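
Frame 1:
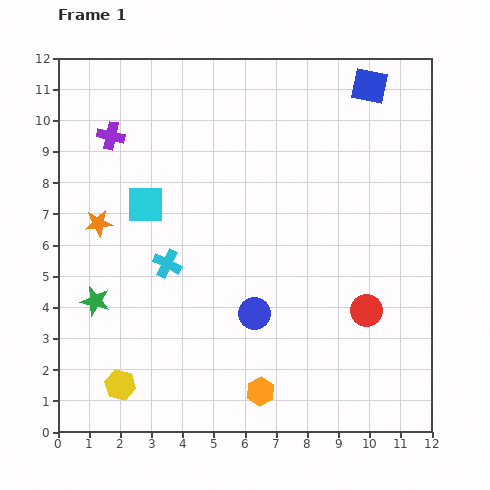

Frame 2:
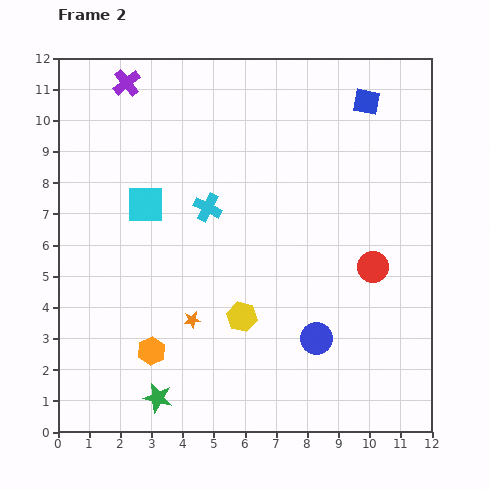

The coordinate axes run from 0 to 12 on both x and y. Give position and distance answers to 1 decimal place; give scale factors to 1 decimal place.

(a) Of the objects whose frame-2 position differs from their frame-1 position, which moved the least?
the blue square

(moved 0.5)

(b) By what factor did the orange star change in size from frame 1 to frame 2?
0.6×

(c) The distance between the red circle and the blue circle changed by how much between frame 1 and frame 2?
-0.7

Distance in frame 1: 3.6. Distance in frame 2: 2.9.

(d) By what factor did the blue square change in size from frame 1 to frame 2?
0.7×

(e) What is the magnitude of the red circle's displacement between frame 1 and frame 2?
1.4

The red circle moved from (9.9, 3.9) to (10.1, 5.3), a distance of √(0.2² + 1.4²) ≈ 1.4.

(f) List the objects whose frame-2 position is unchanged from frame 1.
the cyan square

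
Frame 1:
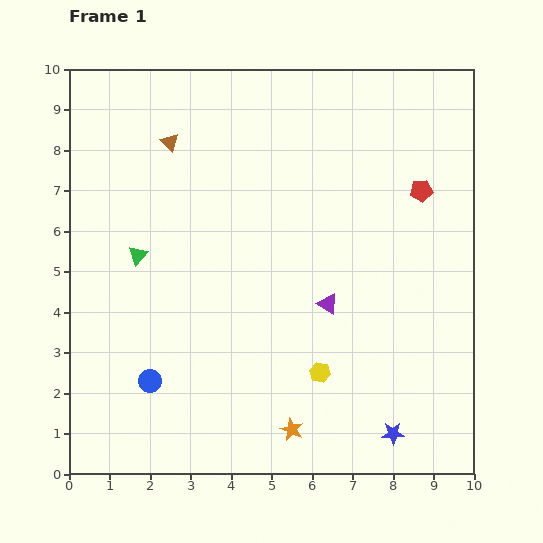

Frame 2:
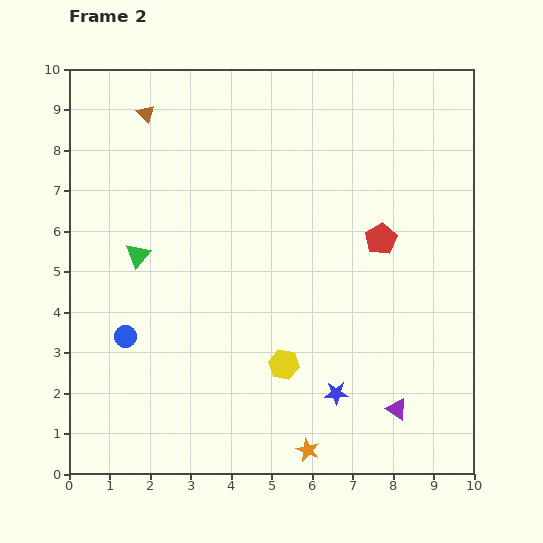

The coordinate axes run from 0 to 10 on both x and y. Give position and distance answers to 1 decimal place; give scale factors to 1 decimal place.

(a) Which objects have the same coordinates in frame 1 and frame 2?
the green triangle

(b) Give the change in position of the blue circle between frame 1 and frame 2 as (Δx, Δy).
(-0.6, 1.1)

The blue circle was at (2.0, 2.3) in frame 1 and (1.4, 3.4) in frame 2.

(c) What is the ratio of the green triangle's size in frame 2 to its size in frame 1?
1.3×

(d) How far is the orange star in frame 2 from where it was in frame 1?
0.6

The orange star moved from (5.5, 1.1) to (5.9, 0.6), a distance of √(0.4² + 0.5²) ≈ 0.6.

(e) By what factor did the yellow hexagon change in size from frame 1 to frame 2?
1.5×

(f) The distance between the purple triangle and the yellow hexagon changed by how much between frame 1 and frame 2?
+1.3

Distance in frame 1: 1.7. Distance in frame 2: 3.0.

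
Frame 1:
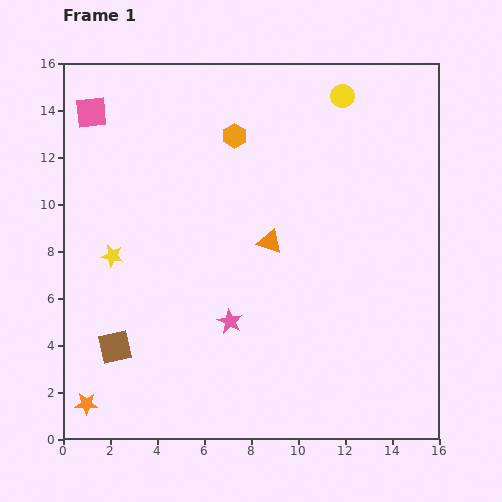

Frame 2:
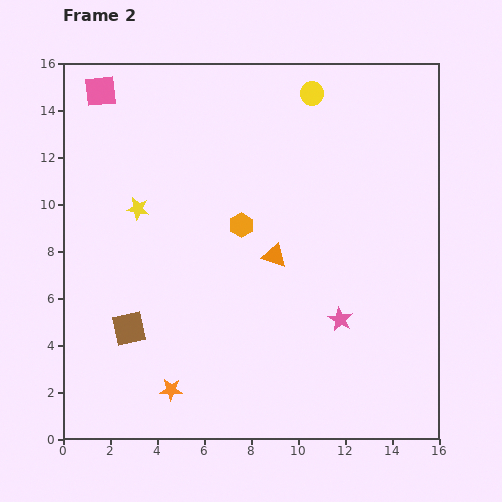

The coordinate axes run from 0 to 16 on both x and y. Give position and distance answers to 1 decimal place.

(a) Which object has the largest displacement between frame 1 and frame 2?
the pink star

(moved 4.7; next 3.8)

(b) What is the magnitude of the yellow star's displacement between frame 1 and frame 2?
2.3

The yellow star moved from (2.1, 7.8) to (3.2, 9.8), a distance of √(1.1² + 2.0²) ≈ 2.3.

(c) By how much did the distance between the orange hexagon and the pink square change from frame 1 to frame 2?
+2.1

Distance in frame 1: 6.2. Distance in frame 2: 8.3.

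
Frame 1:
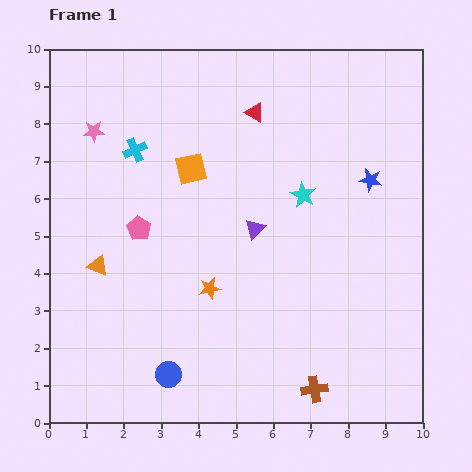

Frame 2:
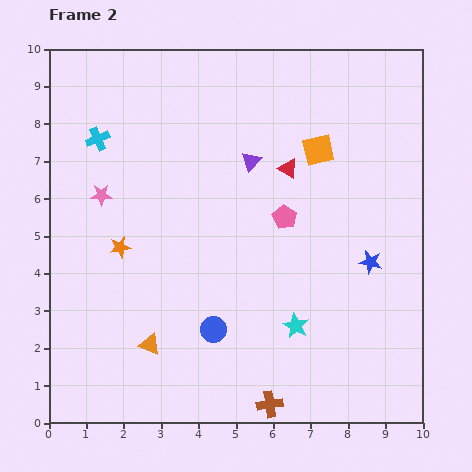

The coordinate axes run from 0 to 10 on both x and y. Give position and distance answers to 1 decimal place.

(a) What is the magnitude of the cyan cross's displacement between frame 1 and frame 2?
1.0

The cyan cross moved from (2.3, 7.3) to (1.3, 7.6), a distance of √(1.0² + 0.3²) ≈ 1.0.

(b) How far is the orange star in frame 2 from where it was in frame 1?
2.6

The orange star moved from (4.3, 3.6) to (1.9, 4.7), a distance of √(2.4² + 1.1²) ≈ 2.6.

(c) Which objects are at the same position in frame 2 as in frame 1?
none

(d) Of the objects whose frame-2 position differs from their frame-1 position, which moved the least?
the cyan cross

(moved 1.0)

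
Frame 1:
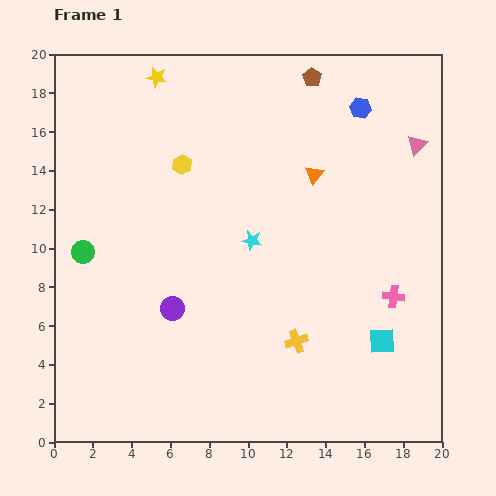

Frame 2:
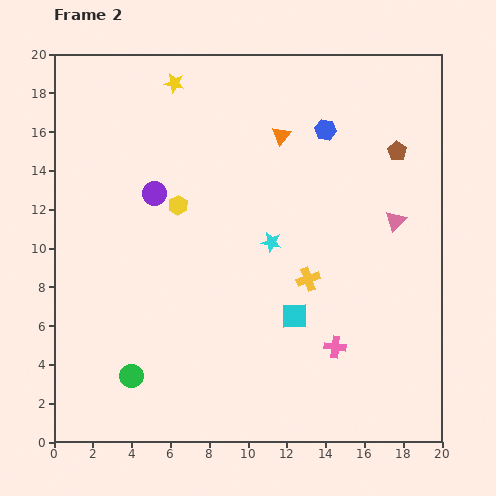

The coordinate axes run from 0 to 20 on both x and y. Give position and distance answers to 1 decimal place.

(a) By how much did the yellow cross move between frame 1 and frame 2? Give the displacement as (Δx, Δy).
(0.6, 3.2)

The yellow cross was at (12.5, 5.2) in frame 1 and (13.1, 8.4) in frame 2.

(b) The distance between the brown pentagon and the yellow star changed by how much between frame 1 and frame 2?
+4.0

Distance in frame 1: 8.0. Distance in frame 2: 12.0.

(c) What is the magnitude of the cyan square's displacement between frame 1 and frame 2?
4.7

The cyan square moved from (16.9, 5.2) to (12.4, 6.5), a distance of √(4.5² + 1.3²) ≈ 4.7.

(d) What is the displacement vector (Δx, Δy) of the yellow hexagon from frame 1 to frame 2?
(-0.2, -2.1)

The yellow hexagon was at (6.6, 14.3) in frame 1 and (6.4, 12.2) in frame 2.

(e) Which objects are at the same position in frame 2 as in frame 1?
none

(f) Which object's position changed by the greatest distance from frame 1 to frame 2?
the green circle

(moved 6.9; next 6.0)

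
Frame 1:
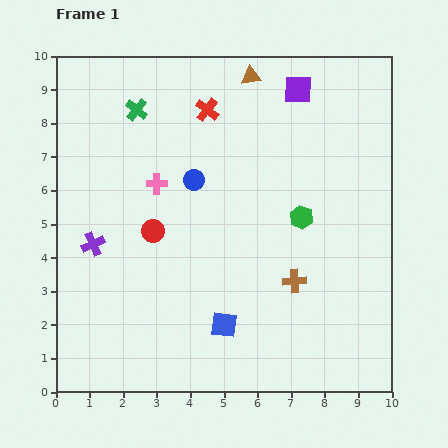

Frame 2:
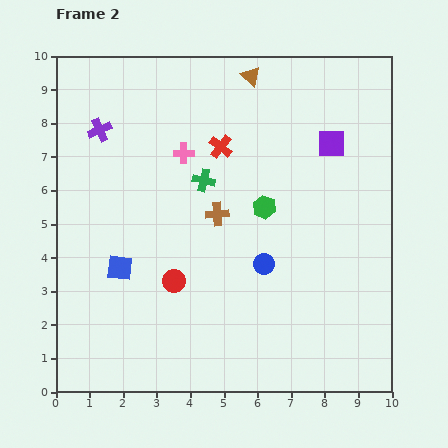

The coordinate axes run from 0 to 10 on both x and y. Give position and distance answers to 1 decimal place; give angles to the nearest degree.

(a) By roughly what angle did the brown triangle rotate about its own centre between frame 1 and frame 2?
51° clockwise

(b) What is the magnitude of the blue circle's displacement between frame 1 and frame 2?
3.3

The blue circle moved from (4.1, 6.3) to (6.2, 3.8), a distance of √(2.1² + 2.5²) ≈ 3.3.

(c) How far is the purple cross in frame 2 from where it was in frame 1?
3.4

The purple cross moved from (1.1, 4.4) to (1.3, 7.8), a distance of √(0.2² + 3.4²) ≈ 3.4.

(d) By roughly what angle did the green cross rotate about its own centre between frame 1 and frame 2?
26° counter-clockwise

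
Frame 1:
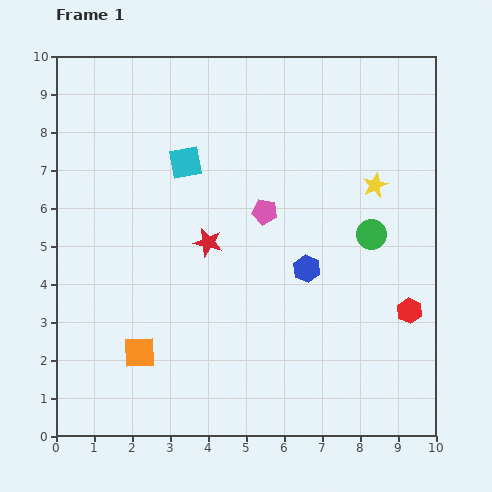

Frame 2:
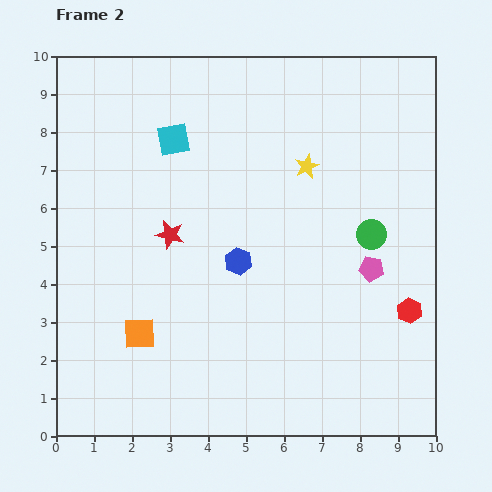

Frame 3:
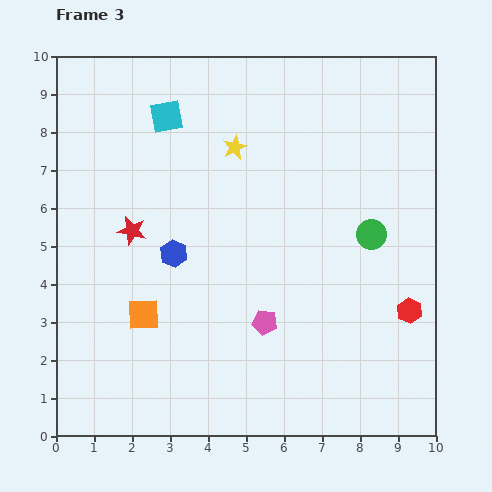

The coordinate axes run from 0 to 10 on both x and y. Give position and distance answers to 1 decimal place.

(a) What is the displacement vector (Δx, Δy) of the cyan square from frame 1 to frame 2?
(-0.3, 0.6)

The cyan square was at (3.4, 7.2) in frame 1 and (3.1, 7.8) in frame 2.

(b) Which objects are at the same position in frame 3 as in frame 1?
the red hexagon, the green circle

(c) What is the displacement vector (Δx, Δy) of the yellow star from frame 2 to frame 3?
(-1.9, 0.5)

The yellow star was at (6.6, 7.1) in frame 2 and (4.7, 7.6) in frame 3.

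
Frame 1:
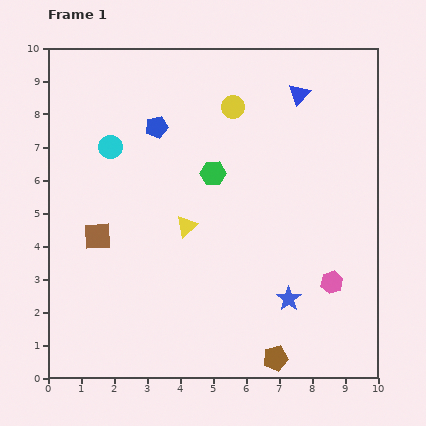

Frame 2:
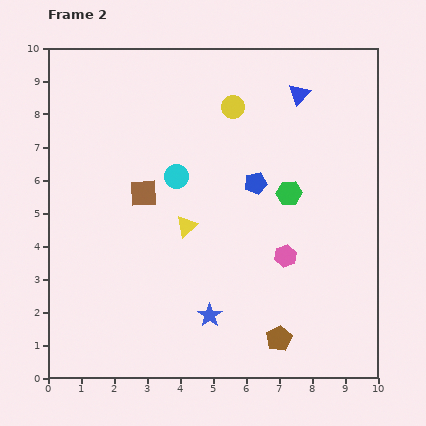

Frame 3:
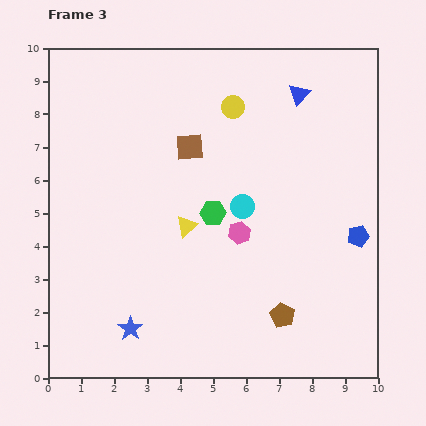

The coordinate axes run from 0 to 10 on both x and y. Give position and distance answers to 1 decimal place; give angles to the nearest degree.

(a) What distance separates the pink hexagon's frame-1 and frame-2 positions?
1.6

The pink hexagon moved from (8.6, 2.9) to (7.2, 3.7), a distance of √(1.4² + 0.8²) ≈ 1.6.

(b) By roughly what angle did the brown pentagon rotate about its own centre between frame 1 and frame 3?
31° counter-clockwise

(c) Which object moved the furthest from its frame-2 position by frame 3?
the blue pentagon

(moved 3.5; next 2.4)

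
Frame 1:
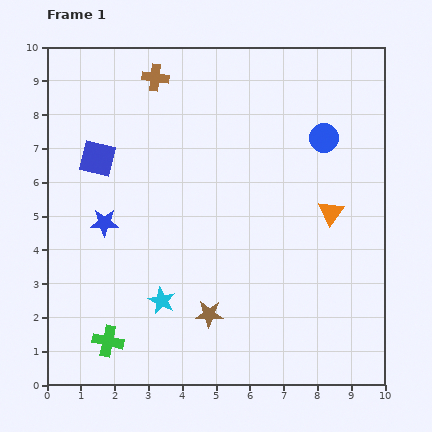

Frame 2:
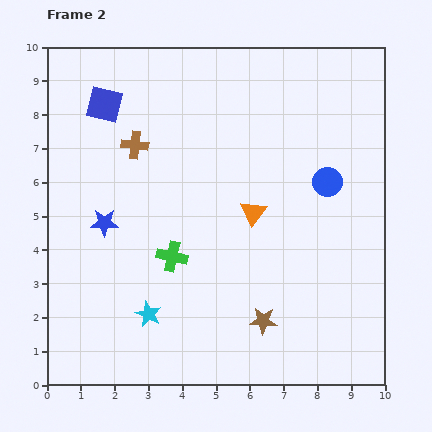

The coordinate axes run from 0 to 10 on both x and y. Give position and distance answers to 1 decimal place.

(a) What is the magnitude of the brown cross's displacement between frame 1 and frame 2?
2.1

The brown cross moved from (3.2, 9.1) to (2.6, 7.1), a distance of √(0.6² + 2.0²) ≈ 2.1.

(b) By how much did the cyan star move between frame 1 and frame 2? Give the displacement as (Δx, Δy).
(-0.4, -0.4)

The cyan star was at (3.4, 2.5) in frame 1 and (3.0, 2.1) in frame 2.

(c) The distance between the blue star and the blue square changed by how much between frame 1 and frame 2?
+1.6

Distance in frame 1: 1.9. Distance in frame 2: 3.5.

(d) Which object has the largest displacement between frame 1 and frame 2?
the green cross

(moved 3.1; next 2.3)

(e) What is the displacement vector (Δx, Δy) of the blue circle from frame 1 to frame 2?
(0.1, -1.3)

The blue circle was at (8.2, 7.3) in frame 1 and (8.3, 6.0) in frame 2.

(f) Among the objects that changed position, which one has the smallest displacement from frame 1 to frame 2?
the cyan star

(moved 0.6)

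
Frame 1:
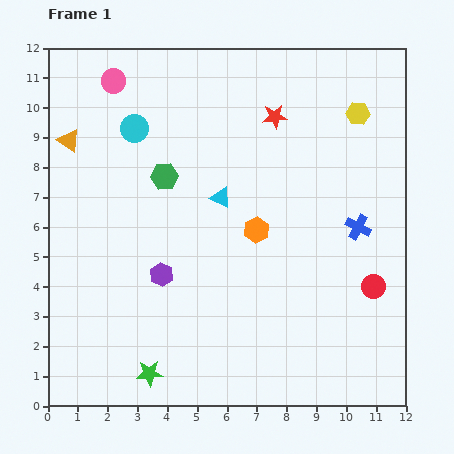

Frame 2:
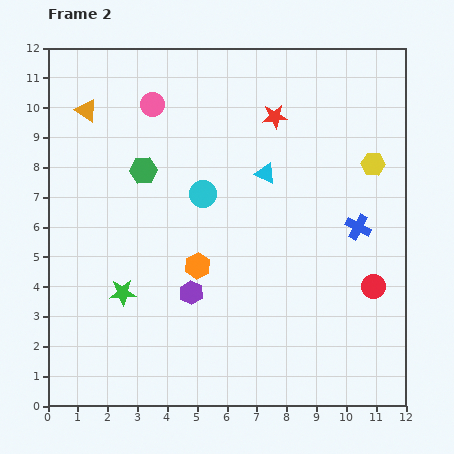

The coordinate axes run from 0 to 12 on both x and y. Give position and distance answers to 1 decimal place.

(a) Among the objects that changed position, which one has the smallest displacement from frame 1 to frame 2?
the green hexagon

(moved 0.7)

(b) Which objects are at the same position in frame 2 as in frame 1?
the blue cross, the red circle, the red star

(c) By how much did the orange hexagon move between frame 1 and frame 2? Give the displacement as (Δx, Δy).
(-2.0, -1.2)

The orange hexagon was at (7.0, 5.9) in frame 1 and (5.0, 4.7) in frame 2.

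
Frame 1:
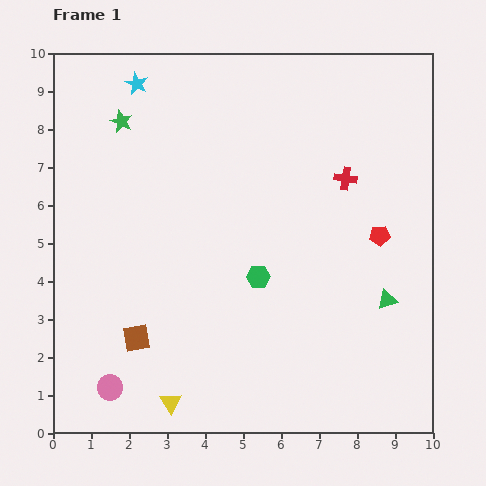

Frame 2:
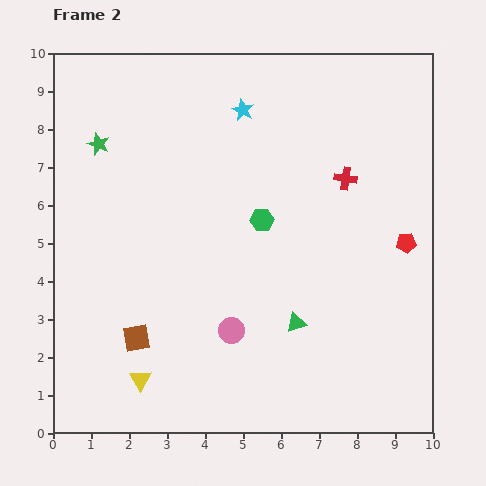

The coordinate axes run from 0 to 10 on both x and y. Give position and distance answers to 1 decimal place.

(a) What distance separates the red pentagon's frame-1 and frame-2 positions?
0.7

The red pentagon moved from (8.6, 5.2) to (9.3, 5.0), a distance of √(0.7² + 0.2²) ≈ 0.7.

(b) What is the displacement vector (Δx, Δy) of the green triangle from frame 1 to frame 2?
(-2.4, -0.6)

The green triangle was at (8.8, 3.5) in frame 1 and (6.4, 2.9) in frame 2.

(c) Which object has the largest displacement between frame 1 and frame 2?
the pink circle

(moved 3.5; next 2.9)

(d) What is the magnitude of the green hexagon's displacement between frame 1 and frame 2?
1.5

The green hexagon moved from (5.4, 4.1) to (5.5, 5.6), a distance of √(0.1² + 1.5²) ≈ 1.5.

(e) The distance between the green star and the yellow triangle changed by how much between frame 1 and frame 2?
-1.2

Distance in frame 1: 7.5. Distance in frame 2: 6.3.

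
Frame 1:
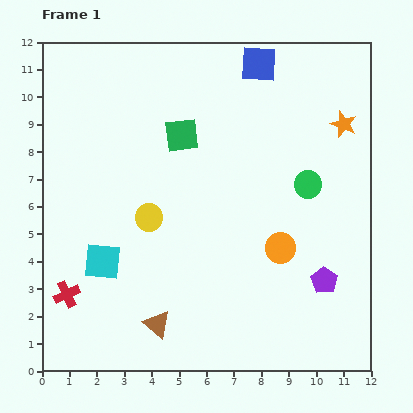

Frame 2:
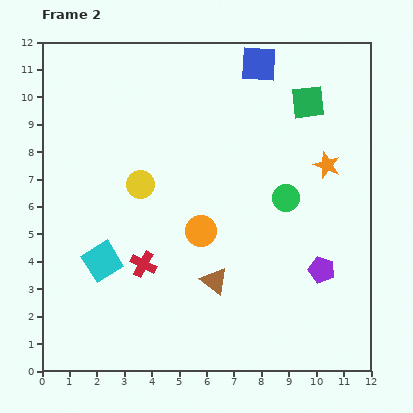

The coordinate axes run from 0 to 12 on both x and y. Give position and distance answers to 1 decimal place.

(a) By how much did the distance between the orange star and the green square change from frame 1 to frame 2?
-3.5

Distance in frame 1: 5.9. Distance in frame 2: 2.4.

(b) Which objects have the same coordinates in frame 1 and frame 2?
the blue square, the cyan square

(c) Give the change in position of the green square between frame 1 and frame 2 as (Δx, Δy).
(4.6, 1.2)

The green square was at (5.1, 8.6) in frame 1 and (9.7, 9.8) in frame 2.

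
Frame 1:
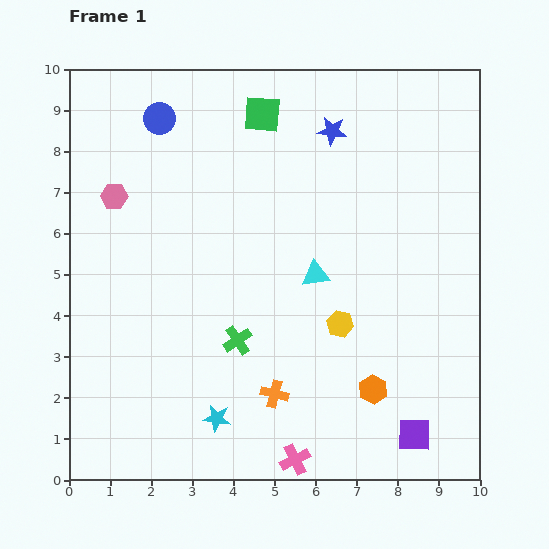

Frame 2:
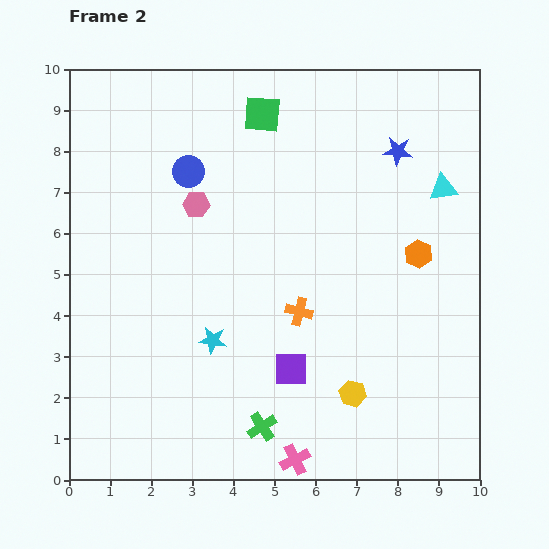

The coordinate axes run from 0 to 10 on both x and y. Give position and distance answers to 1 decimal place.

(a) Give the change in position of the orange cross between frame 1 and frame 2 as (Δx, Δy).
(0.6, 2.0)

The orange cross was at (5.0, 2.1) in frame 1 and (5.6, 4.1) in frame 2.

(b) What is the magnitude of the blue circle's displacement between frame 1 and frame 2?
1.5

The blue circle moved from (2.2, 8.8) to (2.9, 7.5), a distance of √(0.7² + 1.3²) ≈ 1.5.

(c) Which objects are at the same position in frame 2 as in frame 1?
the green square, the pink cross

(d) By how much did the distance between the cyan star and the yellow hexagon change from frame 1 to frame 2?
-0.2

Distance in frame 1: 3.8. Distance in frame 2: 3.6.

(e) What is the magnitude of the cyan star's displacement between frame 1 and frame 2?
1.9

The cyan star moved from (3.6, 1.5) to (3.5, 3.4), a distance of √(0.1² + 1.9²) ≈ 1.9.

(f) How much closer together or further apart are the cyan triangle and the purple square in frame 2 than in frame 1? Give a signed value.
+1.1

Distance in frame 1: 4.6. Distance in frame 2: 5.7.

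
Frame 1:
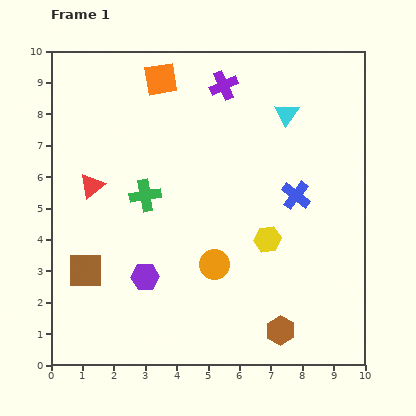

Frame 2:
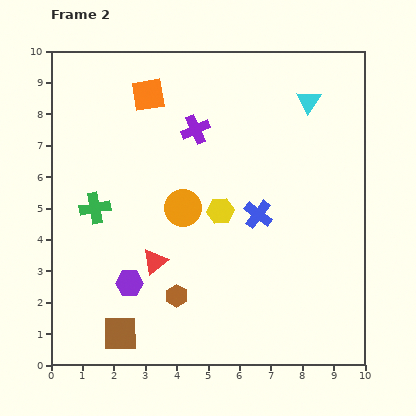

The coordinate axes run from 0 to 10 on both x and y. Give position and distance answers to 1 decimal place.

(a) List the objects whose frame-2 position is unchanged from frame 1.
none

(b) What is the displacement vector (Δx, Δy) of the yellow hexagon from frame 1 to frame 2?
(-1.5, 0.9)

The yellow hexagon was at (6.9, 4.0) in frame 1 and (5.4, 4.9) in frame 2.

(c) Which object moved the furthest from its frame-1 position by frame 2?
the brown hexagon

(moved 3.5; next 3.1)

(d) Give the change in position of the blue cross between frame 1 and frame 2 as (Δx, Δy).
(-1.2, -0.6)

The blue cross was at (7.8, 5.4) in frame 1 and (6.6, 4.8) in frame 2.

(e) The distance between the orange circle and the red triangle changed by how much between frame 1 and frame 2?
-2.7

Distance in frame 1: 4.6. Distance in frame 2: 1.9.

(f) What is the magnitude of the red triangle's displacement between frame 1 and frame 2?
3.1

The red triangle moved from (1.3, 5.7) to (3.3, 3.3), a distance of √(2.0² + 2.4²) ≈ 3.1.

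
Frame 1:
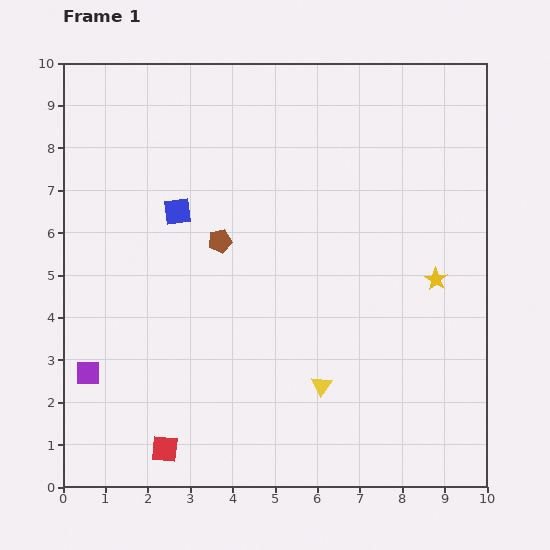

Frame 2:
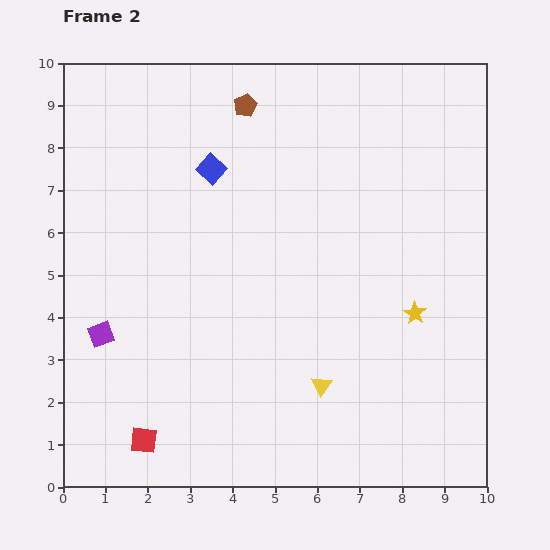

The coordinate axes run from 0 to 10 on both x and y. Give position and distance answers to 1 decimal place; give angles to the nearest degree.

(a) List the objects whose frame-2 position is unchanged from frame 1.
the yellow triangle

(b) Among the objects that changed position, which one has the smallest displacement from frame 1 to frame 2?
the red square

(moved 0.5)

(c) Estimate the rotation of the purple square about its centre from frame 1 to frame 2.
20° counter-clockwise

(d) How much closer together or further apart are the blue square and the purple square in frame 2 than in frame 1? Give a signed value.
+0.4

Distance in frame 1: 4.3. Distance in frame 2: 4.7.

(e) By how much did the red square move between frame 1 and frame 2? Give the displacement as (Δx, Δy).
(-0.5, 0.2)

The red square was at (2.4, 0.9) in frame 1 and (1.9, 1.1) in frame 2.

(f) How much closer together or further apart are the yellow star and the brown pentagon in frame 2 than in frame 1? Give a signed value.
+1.1

Distance in frame 1: 5.2. Distance in frame 2: 6.3.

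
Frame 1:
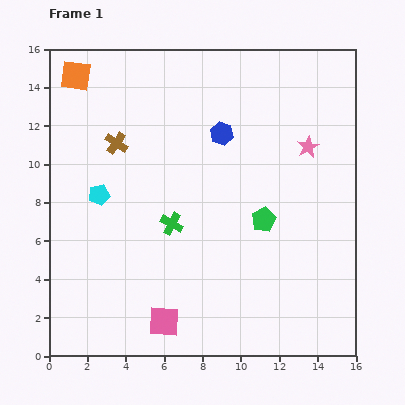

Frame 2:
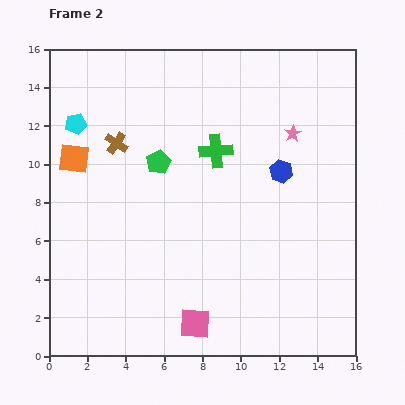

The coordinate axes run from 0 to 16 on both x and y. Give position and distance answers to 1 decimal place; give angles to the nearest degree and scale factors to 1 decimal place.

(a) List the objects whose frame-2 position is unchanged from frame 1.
the brown cross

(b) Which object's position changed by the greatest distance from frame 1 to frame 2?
the green pentagon

(moved 6.3; next 4.4)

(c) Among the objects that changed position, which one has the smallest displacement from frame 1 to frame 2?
the pink star

(moved 1.1)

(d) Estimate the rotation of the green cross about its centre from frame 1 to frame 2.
33° counter-clockwise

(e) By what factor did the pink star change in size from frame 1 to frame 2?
0.8×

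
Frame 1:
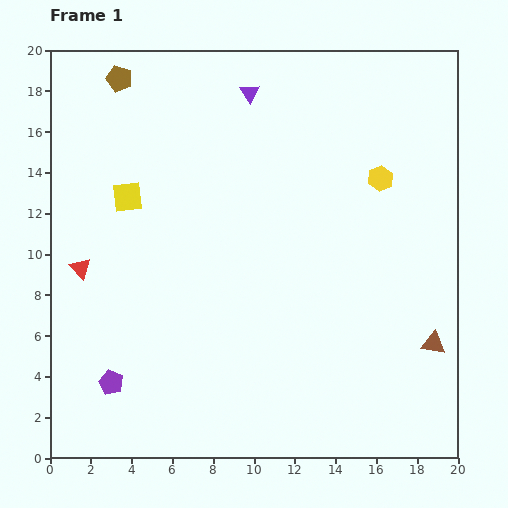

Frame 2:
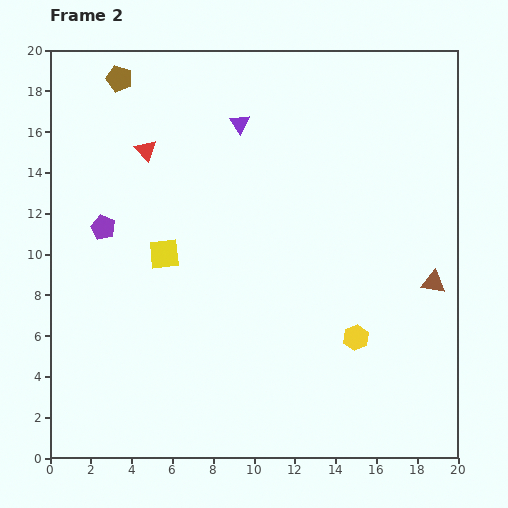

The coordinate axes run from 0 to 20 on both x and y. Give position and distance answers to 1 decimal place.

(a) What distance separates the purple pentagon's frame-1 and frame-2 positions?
7.6

The purple pentagon moved from (3.0, 3.7) to (2.6, 11.3), a distance of √(0.4² + 7.6²) ≈ 7.6.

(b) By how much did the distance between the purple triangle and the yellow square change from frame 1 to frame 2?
-0.5

Distance in frame 1: 7.9. Distance in frame 2: 7.4.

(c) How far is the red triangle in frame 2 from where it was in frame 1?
6.6

The red triangle moved from (1.5, 9.3) to (4.7, 15.1), a distance of √(3.2² + 5.8²) ≈ 6.6.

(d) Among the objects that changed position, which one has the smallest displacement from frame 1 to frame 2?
the purple triangle

(moved 1.6)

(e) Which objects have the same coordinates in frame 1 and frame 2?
the brown pentagon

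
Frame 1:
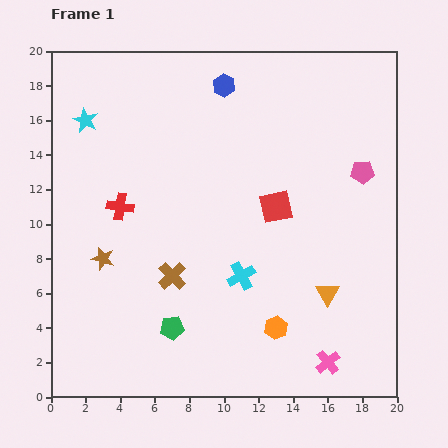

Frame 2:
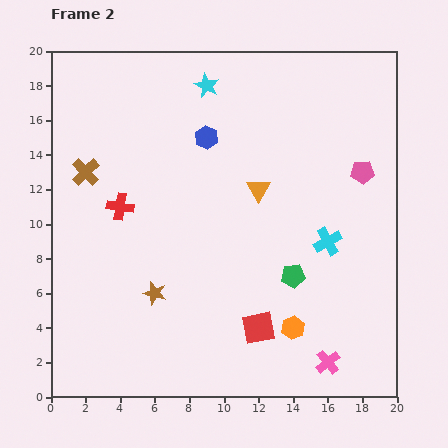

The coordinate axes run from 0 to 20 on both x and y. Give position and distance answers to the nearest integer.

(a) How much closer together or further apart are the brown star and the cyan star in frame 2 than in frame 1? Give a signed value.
+4

Distance in frame 1: 8. Distance in frame 2: 12.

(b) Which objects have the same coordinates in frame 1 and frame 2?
the pink cross, the pink pentagon, the red cross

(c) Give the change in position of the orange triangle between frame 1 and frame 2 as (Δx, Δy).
(-4, 6)

The orange triangle was at (16, 6) in frame 1 and (12, 12) in frame 2.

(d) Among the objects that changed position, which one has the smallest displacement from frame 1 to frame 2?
the orange hexagon

(moved 1)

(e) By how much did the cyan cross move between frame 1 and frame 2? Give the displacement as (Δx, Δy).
(5, 2)

The cyan cross was at (11, 7) in frame 1 and (16, 9) in frame 2.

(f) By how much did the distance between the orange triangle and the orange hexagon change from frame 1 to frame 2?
+4

Distance in frame 1: 4. Distance in frame 2: 8.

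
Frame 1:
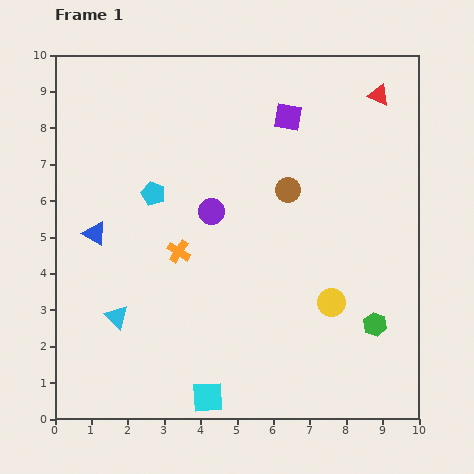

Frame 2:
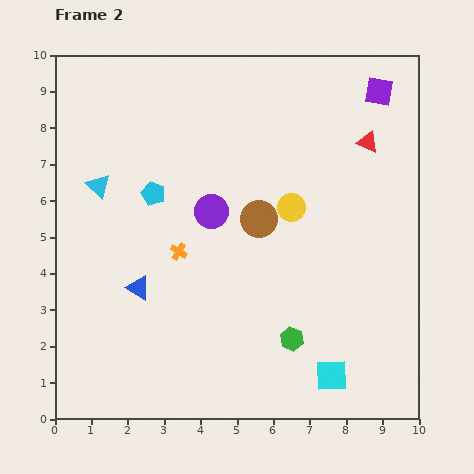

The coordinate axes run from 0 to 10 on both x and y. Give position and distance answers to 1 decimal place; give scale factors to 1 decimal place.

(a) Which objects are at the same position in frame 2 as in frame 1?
the orange cross, the cyan pentagon, the purple circle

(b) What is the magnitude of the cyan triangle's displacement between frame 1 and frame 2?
3.6

The cyan triangle moved from (1.7, 2.8) to (1.2, 6.4), a distance of √(0.5² + 3.6²) ≈ 3.6.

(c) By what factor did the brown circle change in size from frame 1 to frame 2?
1.5×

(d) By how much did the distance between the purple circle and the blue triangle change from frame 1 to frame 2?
-0.4

Distance in frame 1: 3.3. Distance in frame 2: 2.9.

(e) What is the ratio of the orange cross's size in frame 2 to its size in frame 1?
0.7×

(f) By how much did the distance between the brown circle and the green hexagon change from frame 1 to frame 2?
-1.0

Distance in frame 1: 4.4. Distance in frame 2: 3.4.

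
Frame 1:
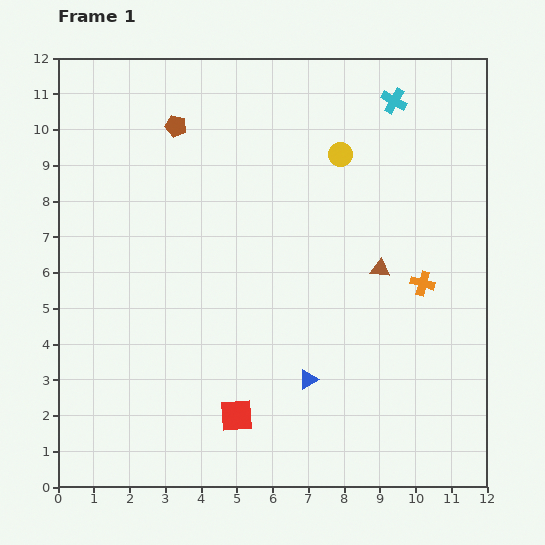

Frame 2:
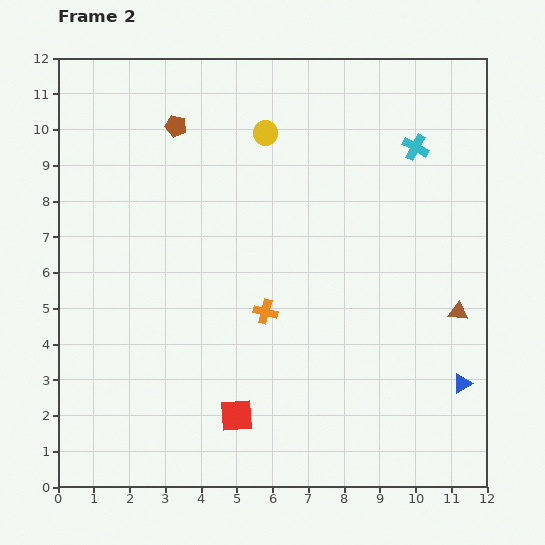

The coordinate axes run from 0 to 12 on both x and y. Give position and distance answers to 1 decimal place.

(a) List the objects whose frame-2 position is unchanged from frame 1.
the brown pentagon, the red square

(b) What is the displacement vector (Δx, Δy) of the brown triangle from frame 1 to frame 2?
(2.2, -1.2)

The brown triangle was at (9.0, 6.1) in frame 1 and (11.2, 4.9) in frame 2.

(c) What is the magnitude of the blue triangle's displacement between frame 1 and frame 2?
4.3

The blue triangle moved from (7.0, 3.0) to (11.3, 2.9), a distance of √(4.3² + 0.1²) ≈ 4.3.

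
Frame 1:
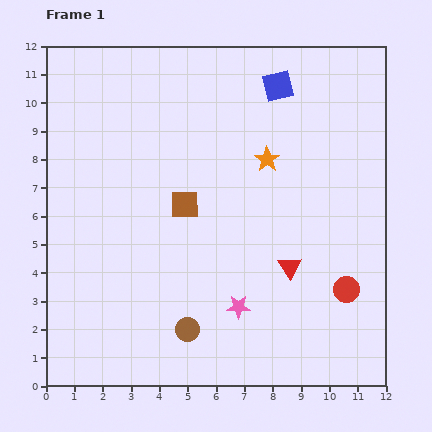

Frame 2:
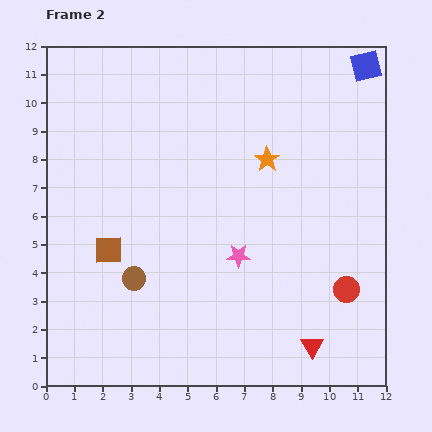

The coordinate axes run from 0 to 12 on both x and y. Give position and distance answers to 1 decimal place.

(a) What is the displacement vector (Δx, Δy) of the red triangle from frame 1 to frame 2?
(0.8, -2.8)

The red triangle was at (8.6, 4.2) in frame 1 and (9.4, 1.4) in frame 2.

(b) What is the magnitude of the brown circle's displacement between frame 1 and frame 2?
2.6

The brown circle moved from (5.0, 2.0) to (3.1, 3.8), a distance of √(1.9² + 1.8²) ≈ 2.6.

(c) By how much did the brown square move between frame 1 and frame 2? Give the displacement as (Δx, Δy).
(-2.7, -1.6)

The brown square was at (4.9, 6.4) in frame 1 and (2.2, 4.8) in frame 2.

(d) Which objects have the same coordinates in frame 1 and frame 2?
the red circle, the orange star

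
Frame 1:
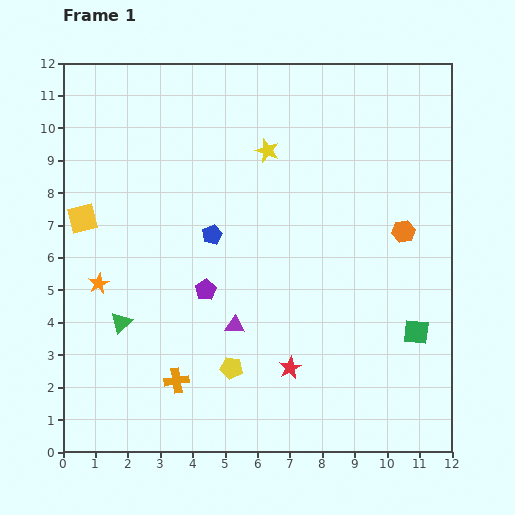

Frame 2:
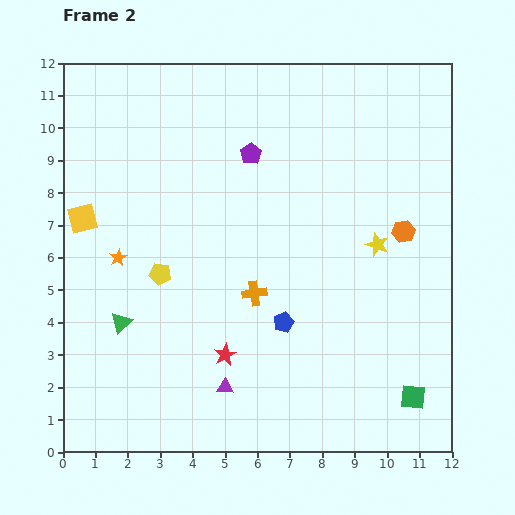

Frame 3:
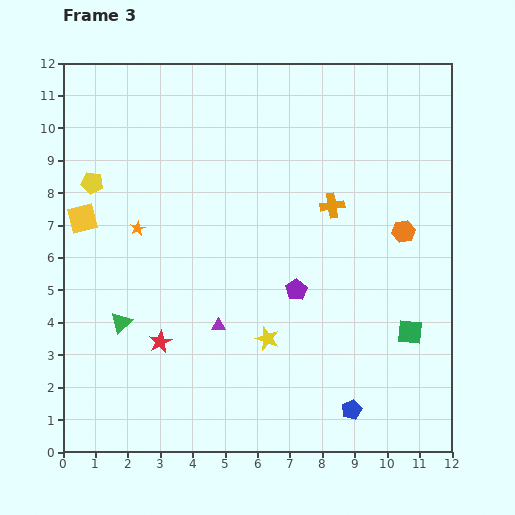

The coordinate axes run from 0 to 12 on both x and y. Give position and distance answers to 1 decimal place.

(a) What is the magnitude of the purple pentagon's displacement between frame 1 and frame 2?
4.4

The purple pentagon moved from (4.4, 5.0) to (5.8, 9.2), a distance of √(1.4² + 4.2²) ≈ 4.4.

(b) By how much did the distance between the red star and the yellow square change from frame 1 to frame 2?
-1.8

Distance in frame 1: 7.9. Distance in frame 2: 6.1.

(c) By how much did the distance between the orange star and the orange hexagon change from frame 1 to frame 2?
-0.7

Distance in frame 1: 9.5. Distance in frame 2: 8.8.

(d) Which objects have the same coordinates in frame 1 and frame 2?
the orange hexagon, the green triangle, the yellow square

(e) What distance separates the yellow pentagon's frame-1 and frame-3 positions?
7.1

The yellow pentagon moved from (5.2, 2.6) to (0.9, 8.3), a distance of √(4.3² + 5.7²) ≈ 7.1.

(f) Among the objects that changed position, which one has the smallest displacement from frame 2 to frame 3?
the orange star

(moved 1.1)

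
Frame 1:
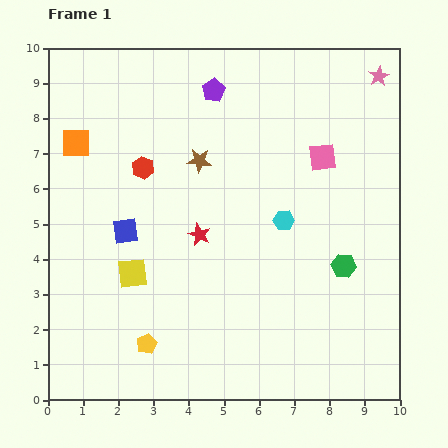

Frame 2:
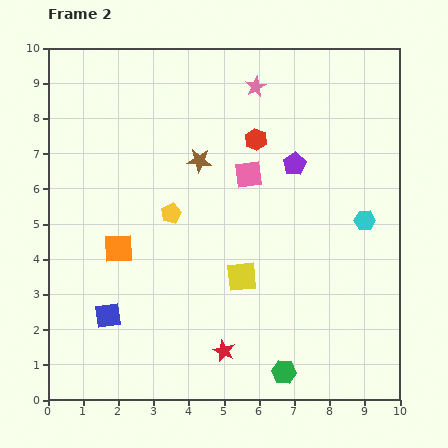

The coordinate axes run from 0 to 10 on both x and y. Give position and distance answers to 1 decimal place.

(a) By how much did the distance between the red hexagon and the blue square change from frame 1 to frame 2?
+4.6

Distance in frame 1: 1.9. Distance in frame 2: 6.5.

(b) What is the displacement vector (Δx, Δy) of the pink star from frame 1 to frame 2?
(-3.5, -0.3)

The pink star was at (9.4, 9.2) in frame 1 and (5.9, 8.9) in frame 2.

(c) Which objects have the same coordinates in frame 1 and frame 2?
the brown star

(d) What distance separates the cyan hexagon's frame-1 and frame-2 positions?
2.3

The cyan hexagon moved from (6.7, 5.1) to (9.0, 5.1), a distance of √(2.3² + 0.0²) ≈ 2.3.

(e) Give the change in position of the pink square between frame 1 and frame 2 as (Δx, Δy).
(-2.1, -0.5)

The pink square was at (7.8, 6.9) in frame 1 and (5.7, 6.4) in frame 2.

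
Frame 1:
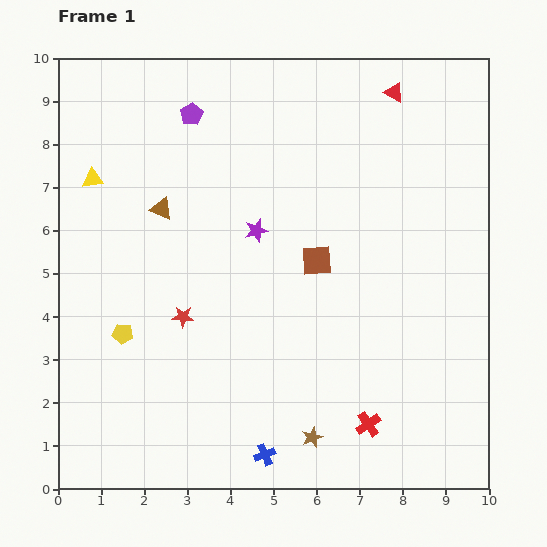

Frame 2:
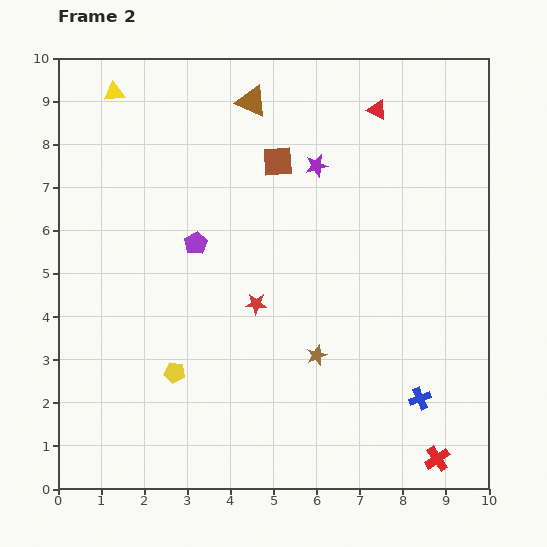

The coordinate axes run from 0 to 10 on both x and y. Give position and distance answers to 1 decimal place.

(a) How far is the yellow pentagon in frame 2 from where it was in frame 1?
1.5

The yellow pentagon moved from (1.5, 3.6) to (2.7, 2.7), a distance of √(1.2² + 0.9²) ≈ 1.5.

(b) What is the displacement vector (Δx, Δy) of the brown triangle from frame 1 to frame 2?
(2.1, 2.5)

The brown triangle was at (2.4, 6.5) in frame 1 and (4.5, 9.0) in frame 2.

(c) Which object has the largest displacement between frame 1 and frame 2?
the blue cross

(moved 3.8; next 3.3)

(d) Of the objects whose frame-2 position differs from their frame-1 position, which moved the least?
the red triangle

(moved 0.6)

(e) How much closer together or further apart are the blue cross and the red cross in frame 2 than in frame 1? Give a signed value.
-1.0

Distance in frame 1: 2.5. Distance in frame 2: 1.5.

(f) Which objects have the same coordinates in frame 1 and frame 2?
none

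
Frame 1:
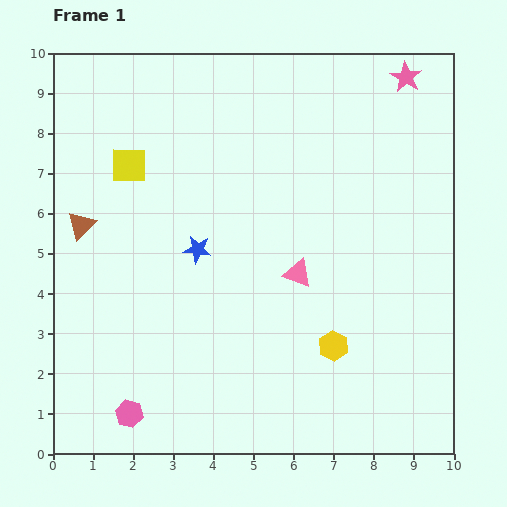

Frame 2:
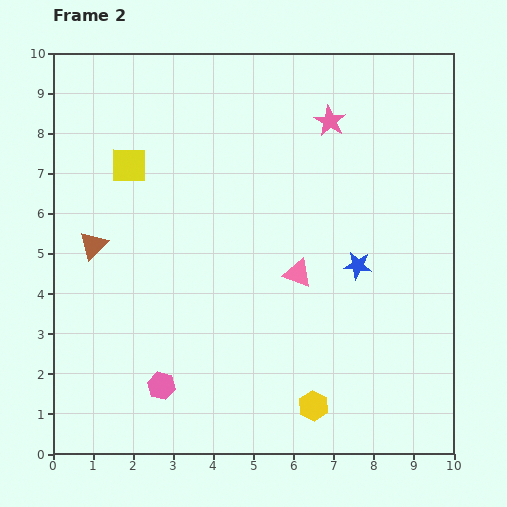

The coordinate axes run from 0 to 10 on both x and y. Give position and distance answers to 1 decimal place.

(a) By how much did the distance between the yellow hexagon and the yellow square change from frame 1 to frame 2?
+0.8

Distance in frame 1: 6.8. Distance in frame 2: 7.6.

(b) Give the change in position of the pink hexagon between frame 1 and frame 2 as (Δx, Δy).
(0.8, 0.7)

The pink hexagon was at (1.9, 1.0) in frame 1 and (2.7, 1.7) in frame 2.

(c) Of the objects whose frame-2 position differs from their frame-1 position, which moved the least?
the brown triangle

(moved 0.6)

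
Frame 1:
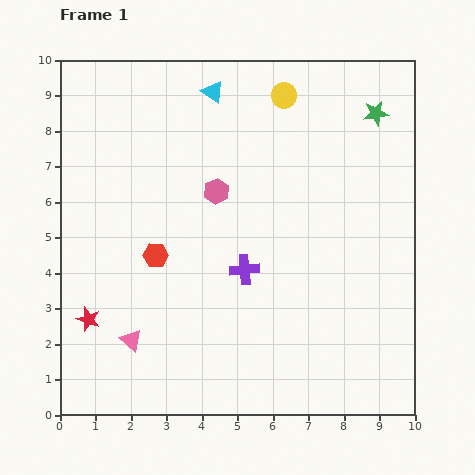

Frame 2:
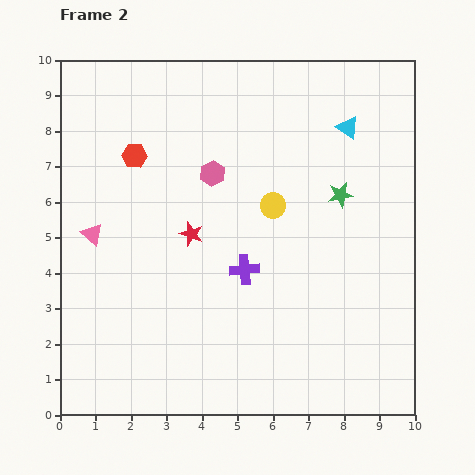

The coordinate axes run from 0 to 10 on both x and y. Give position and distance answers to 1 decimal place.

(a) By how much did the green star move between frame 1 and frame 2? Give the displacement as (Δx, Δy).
(-1.0, -2.3)

The green star was at (8.9, 8.5) in frame 1 and (7.9, 6.2) in frame 2.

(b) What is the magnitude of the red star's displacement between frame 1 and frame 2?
3.8

The red star moved from (0.8, 2.7) to (3.7, 5.1), a distance of √(2.9² + 2.4²) ≈ 3.8.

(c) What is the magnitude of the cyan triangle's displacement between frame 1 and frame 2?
3.9

The cyan triangle moved from (4.3, 9.1) to (8.1, 8.1), a distance of √(3.8² + 1.0²) ≈ 3.9.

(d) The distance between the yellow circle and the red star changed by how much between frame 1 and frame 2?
-6.0

Distance in frame 1: 8.4. Distance in frame 2: 2.4.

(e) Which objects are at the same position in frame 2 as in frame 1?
the purple cross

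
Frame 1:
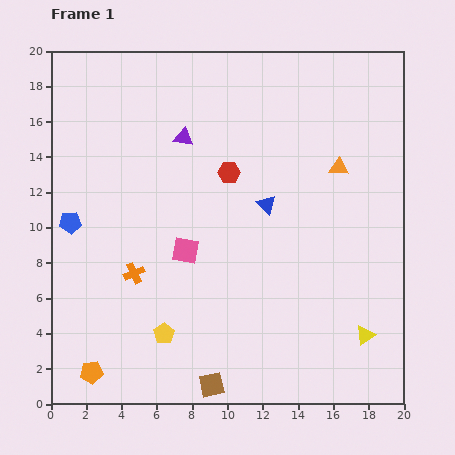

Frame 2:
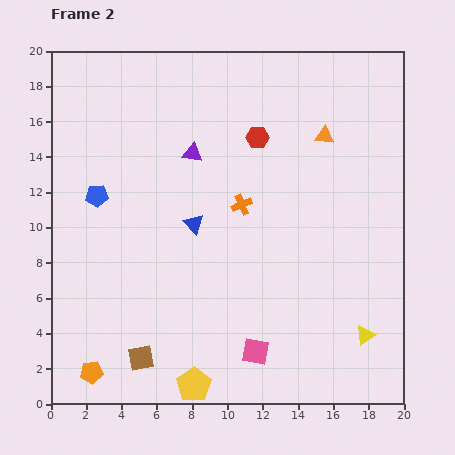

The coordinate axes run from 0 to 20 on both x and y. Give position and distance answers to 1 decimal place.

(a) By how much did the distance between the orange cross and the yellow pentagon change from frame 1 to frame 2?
+6.8

Distance in frame 1: 3.8. Distance in frame 2: 10.6.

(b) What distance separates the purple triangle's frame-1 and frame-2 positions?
1.0

The purple triangle moved from (7.5, 15.1) to (8.0, 14.2), a distance of √(0.5² + 0.9²) ≈ 1.0.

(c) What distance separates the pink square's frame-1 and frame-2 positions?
7.0

The pink square moved from (7.6, 8.7) to (11.6, 3.0), a distance of √(4.0² + 5.7²) ≈ 7.0.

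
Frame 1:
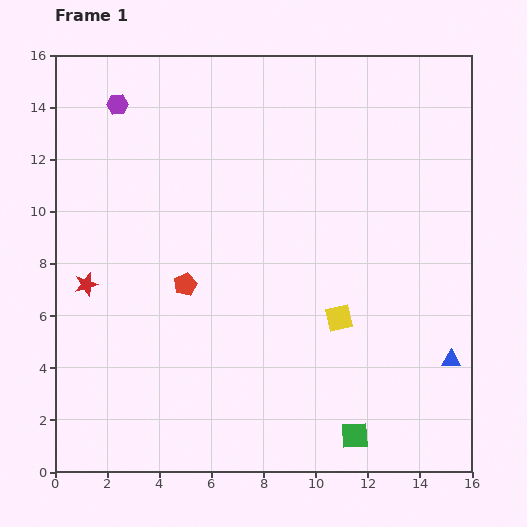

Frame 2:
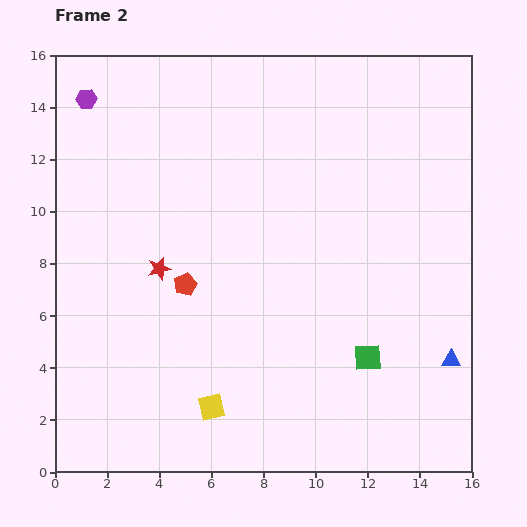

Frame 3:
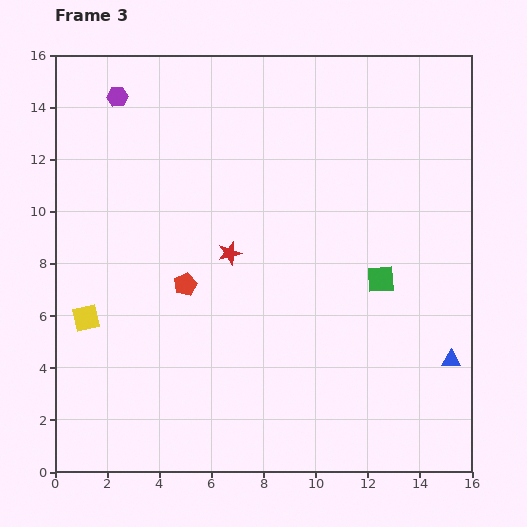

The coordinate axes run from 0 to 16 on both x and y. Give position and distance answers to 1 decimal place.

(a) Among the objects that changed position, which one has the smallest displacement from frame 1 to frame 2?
the purple hexagon

(moved 1.2)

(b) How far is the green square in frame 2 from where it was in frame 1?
3.0

The green square moved from (11.5, 1.4) to (12.0, 4.4), a distance of √(0.5² + 3.0²) ≈ 3.0.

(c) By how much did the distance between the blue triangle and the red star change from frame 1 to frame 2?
-2.6

Distance in frame 1: 14.3. Distance in frame 2: 11.7.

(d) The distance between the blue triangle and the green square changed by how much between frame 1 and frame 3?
-0.6

Distance in frame 1: 4.7. Distance in frame 3: 4.1.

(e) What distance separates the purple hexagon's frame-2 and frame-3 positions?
1.2

The purple hexagon moved from (1.2, 14.3) to (2.4, 14.4), a distance of √(1.2² + 0.1²) ≈ 1.2.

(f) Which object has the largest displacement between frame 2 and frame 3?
the yellow square

(moved 5.9; next 3.0)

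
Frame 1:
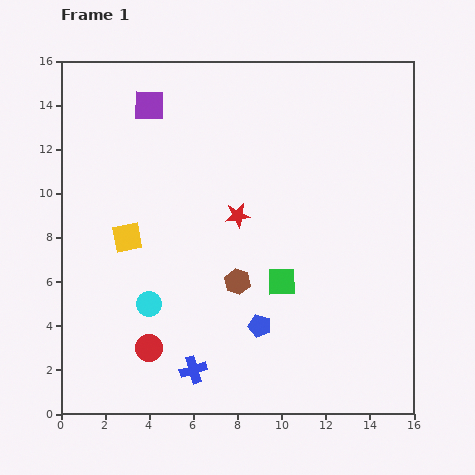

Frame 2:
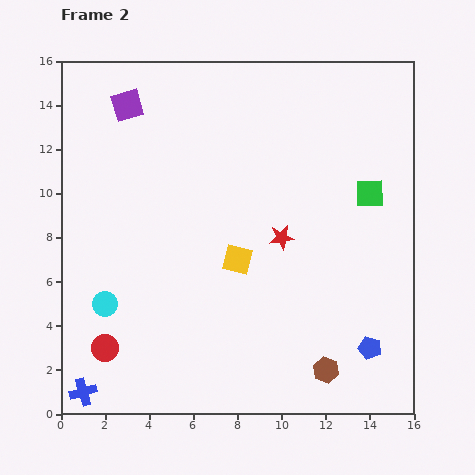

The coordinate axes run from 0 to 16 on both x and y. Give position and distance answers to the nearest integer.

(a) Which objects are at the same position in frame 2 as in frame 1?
none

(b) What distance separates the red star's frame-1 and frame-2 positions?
2

The red star moved from (8, 9) to (10, 8), a distance of √(2² + 1²) ≈ 2.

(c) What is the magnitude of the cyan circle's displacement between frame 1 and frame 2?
2

The cyan circle moved from (4, 5) to (2, 5), a distance of √(2² + 0²) ≈ 2.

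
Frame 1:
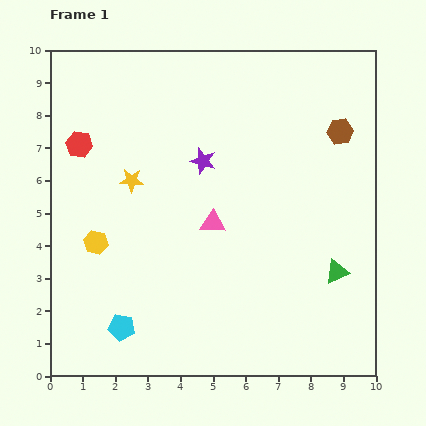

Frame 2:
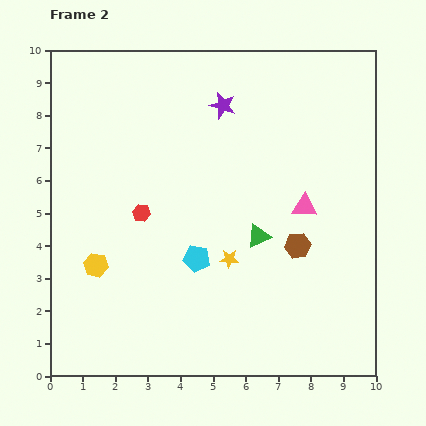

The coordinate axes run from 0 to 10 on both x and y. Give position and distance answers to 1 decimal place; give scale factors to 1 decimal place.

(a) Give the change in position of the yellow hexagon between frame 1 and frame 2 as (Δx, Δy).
(0.0, -0.7)

The yellow hexagon was at (1.4, 4.1) in frame 1 and (1.4, 3.4) in frame 2.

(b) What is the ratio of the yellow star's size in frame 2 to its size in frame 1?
0.8×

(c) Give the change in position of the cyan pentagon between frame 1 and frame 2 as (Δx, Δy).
(2.3, 2.1)

The cyan pentagon was at (2.2, 1.5) in frame 1 and (4.5, 3.6) in frame 2.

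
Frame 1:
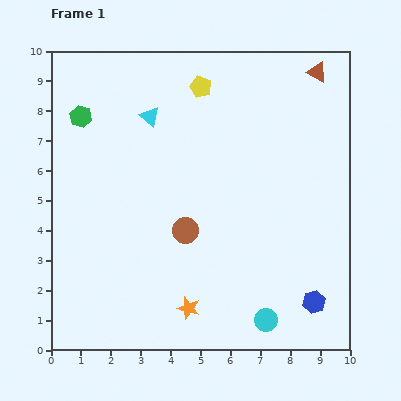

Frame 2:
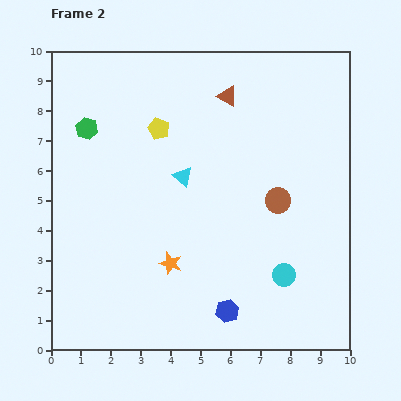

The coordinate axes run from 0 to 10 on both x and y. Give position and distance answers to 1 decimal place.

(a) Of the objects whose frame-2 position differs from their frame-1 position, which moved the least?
the green hexagon

(moved 0.4)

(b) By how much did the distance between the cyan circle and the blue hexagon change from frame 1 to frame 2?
+0.5

Distance in frame 1: 1.7. Distance in frame 2: 2.2.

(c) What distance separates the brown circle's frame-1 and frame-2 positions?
3.3

The brown circle moved from (4.5, 4.0) to (7.6, 5.0), a distance of √(3.1² + 1.0²) ≈ 3.3.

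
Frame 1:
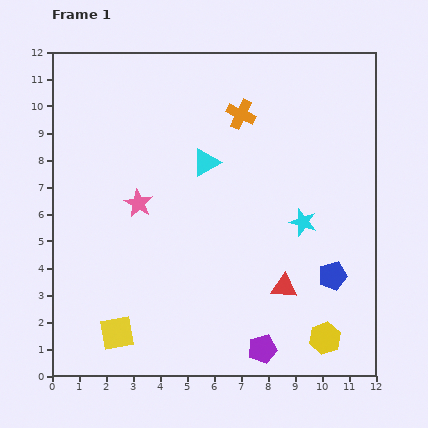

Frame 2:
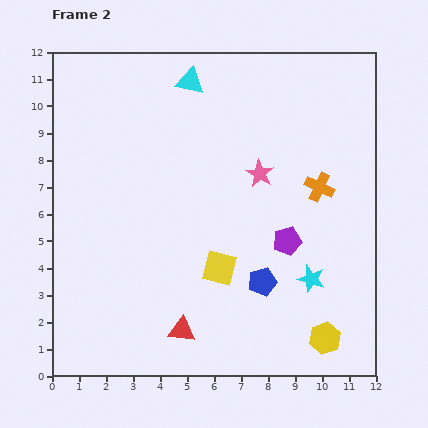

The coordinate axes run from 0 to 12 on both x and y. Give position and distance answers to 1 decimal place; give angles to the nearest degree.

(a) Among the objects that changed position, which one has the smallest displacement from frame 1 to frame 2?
the cyan star

(moved 2.1)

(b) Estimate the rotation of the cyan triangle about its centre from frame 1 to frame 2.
42° clockwise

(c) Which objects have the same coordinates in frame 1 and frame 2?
the yellow hexagon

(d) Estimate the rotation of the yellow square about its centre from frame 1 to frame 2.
24° clockwise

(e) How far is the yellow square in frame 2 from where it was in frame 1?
4.5

The yellow square moved from (2.4, 1.6) to (6.2, 4.0), a distance of √(3.8² + 2.4²) ≈ 4.5.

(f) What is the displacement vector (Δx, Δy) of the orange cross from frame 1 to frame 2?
(2.9, -2.7)

The orange cross was at (7.0, 9.7) in frame 1 and (9.9, 7.0) in frame 2.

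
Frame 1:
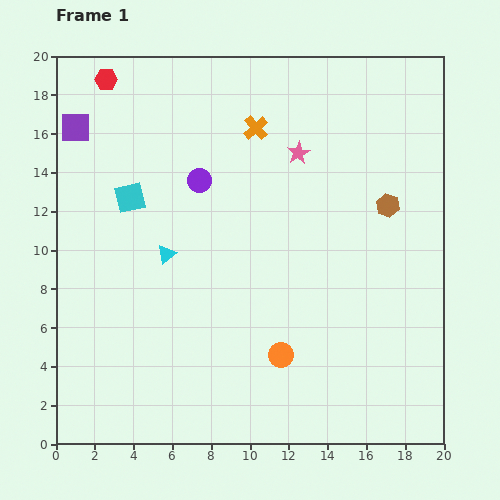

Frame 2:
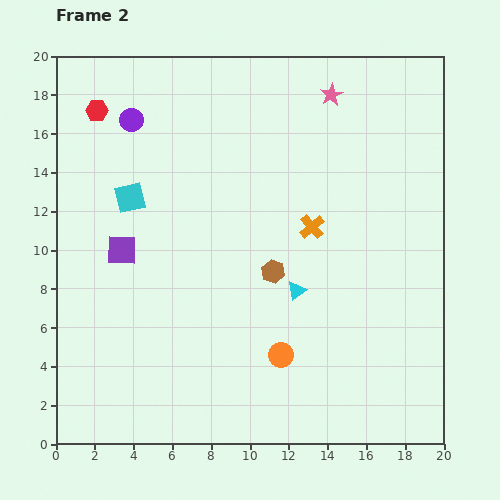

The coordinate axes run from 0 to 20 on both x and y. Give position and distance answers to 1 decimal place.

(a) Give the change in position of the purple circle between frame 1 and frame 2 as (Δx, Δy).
(-3.5, 3.1)

The purple circle was at (7.4, 13.6) in frame 1 and (3.9, 16.7) in frame 2.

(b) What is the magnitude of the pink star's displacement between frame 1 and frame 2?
3.4

The pink star moved from (12.5, 15.0) to (14.2, 18.0), a distance of √(1.7² + 3.0²) ≈ 3.4.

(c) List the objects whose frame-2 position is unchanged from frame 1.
the orange circle, the cyan square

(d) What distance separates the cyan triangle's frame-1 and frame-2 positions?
7.0

The cyan triangle moved from (5.7, 9.8) to (12.4, 7.9), a distance of √(6.7² + 1.9²) ≈ 7.0.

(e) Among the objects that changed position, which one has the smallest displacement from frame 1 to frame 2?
the red hexagon

(moved 1.7)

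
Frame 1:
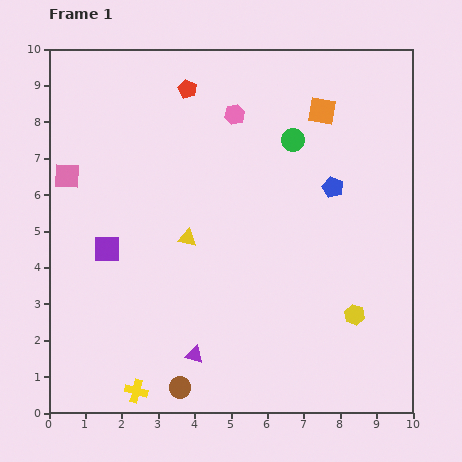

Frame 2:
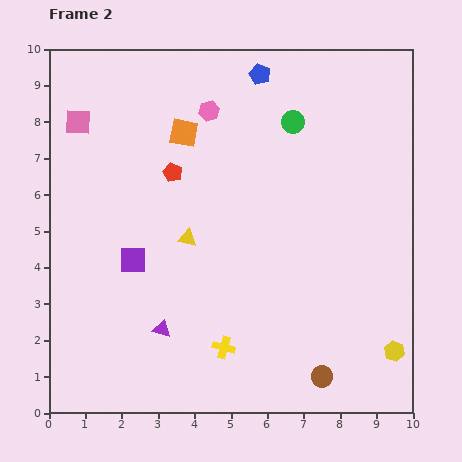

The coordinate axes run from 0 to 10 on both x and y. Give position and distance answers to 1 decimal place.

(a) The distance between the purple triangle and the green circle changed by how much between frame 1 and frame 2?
+0.2

Distance in frame 1: 6.5. Distance in frame 2: 6.7.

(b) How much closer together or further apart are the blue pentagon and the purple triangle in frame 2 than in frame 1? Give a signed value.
+1.5

Distance in frame 1: 6.0. Distance in frame 2: 7.5.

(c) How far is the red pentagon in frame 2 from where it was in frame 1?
2.3

The red pentagon moved from (3.8, 8.9) to (3.4, 6.6), a distance of √(0.4² + 2.3²) ≈ 2.3.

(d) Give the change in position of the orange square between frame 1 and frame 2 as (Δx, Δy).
(-3.8, -0.6)

The orange square was at (7.5, 8.3) in frame 1 and (3.7, 7.7) in frame 2.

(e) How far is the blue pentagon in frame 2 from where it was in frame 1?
3.7

The blue pentagon moved from (7.8, 6.2) to (5.8, 9.3), a distance of √(2.0² + 3.1²) ≈ 3.7.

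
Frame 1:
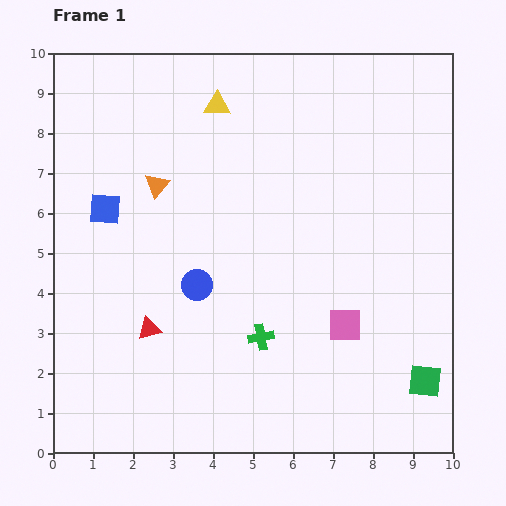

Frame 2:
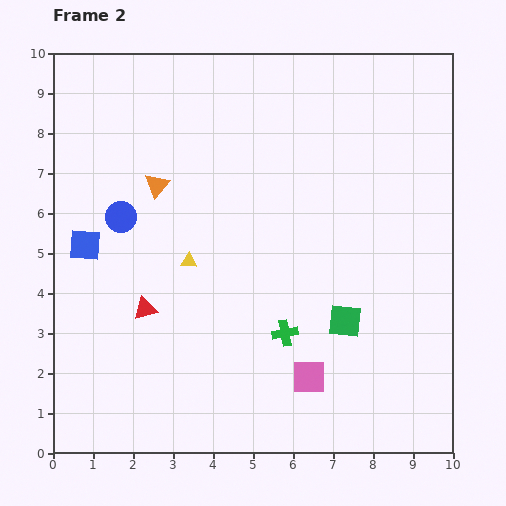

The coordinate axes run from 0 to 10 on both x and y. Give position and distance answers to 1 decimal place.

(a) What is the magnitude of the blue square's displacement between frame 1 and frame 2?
1.0

The blue square moved from (1.3, 6.1) to (0.8, 5.2), a distance of √(0.5² + 0.9²) ≈ 1.0.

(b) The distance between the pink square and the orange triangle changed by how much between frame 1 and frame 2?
+0.2

Distance in frame 1: 5.9. Distance in frame 2: 6.1.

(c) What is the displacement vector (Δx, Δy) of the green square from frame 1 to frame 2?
(-2.0, 1.5)

The green square was at (9.3, 1.8) in frame 1 and (7.3, 3.3) in frame 2.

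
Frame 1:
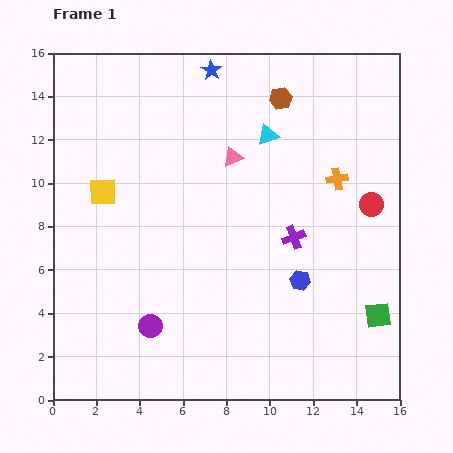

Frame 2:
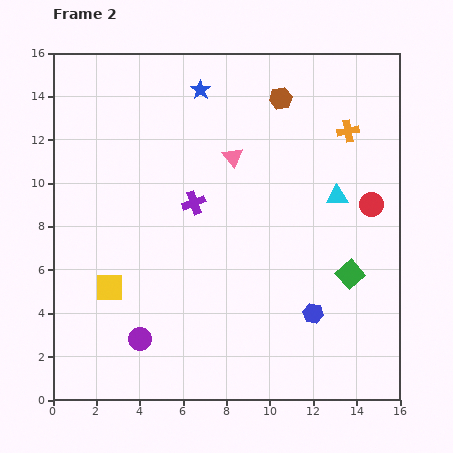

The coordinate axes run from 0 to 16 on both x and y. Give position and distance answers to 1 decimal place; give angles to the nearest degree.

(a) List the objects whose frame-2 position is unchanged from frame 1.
the red circle, the brown hexagon, the pink triangle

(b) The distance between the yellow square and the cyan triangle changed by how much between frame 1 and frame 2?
+3.3

Distance in frame 1: 8.0. Distance in frame 2: 11.3.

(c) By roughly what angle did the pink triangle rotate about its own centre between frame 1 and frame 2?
46° counter-clockwise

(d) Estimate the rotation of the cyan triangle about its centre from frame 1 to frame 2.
16° clockwise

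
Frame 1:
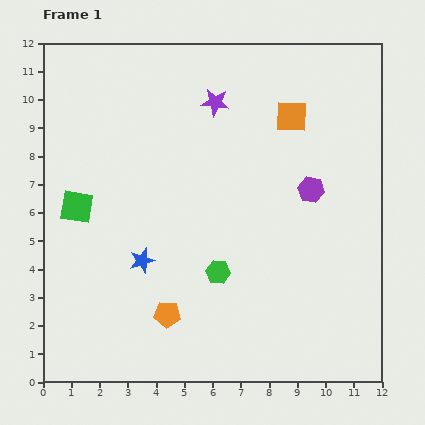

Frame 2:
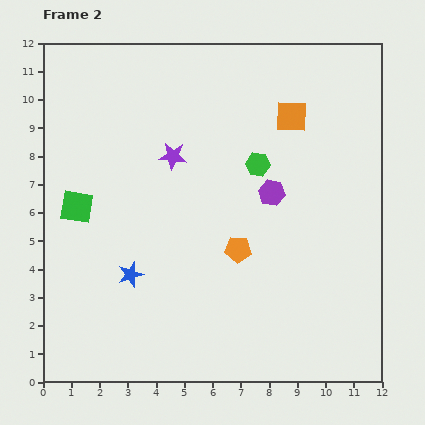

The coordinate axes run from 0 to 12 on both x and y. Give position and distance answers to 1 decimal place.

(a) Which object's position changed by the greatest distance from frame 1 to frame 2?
the green hexagon

(moved 4.0; next 3.4)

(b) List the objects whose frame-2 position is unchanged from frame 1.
the orange square, the green square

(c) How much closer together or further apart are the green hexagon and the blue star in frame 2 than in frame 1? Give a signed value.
+3.3

Distance in frame 1: 2.7. Distance in frame 2: 6.0.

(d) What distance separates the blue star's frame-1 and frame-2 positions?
0.6

The blue star moved from (3.5, 4.3) to (3.1, 3.8), a distance of √(0.4² + 0.5²) ≈ 0.6.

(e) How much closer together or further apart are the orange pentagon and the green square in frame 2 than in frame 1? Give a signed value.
+0.9

Distance in frame 1: 5.0. Distance in frame 2: 5.9.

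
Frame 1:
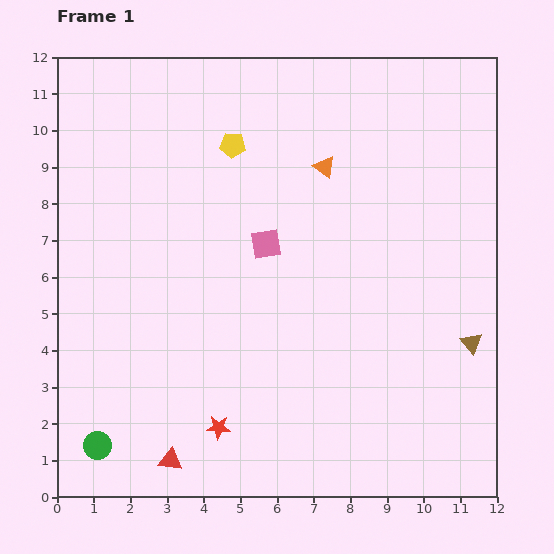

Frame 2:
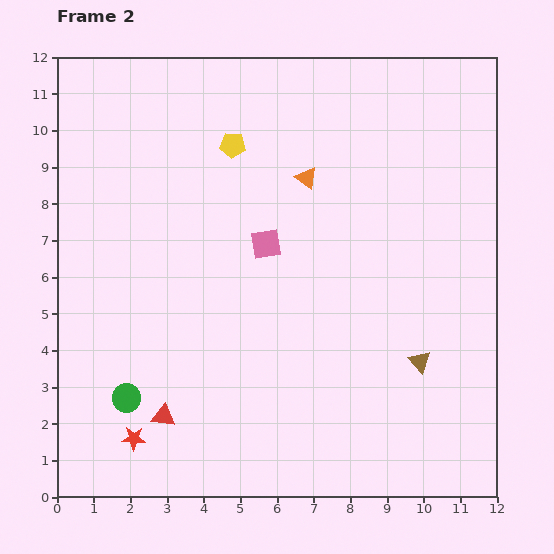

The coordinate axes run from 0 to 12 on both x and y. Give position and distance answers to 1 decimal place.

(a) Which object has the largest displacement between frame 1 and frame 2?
the red star

(moved 2.3; next 1.5)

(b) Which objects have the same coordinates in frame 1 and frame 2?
the yellow pentagon, the pink square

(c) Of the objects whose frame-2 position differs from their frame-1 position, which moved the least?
the orange triangle

(moved 0.6)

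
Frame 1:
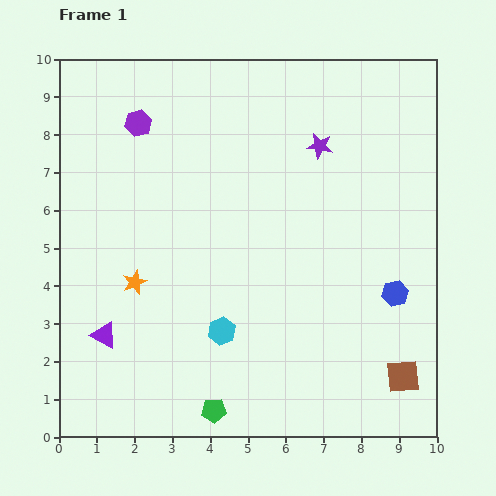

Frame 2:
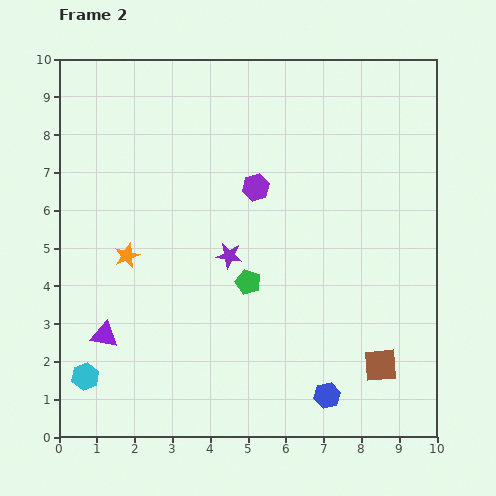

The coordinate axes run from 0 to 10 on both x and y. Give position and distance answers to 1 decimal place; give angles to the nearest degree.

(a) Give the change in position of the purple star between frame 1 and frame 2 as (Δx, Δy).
(-2.4, -2.9)

The purple star was at (6.9, 7.7) in frame 1 and (4.5, 4.8) in frame 2.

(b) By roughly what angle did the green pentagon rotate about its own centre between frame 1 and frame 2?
24° clockwise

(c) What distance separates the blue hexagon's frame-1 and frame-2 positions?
3.2

The blue hexagon moved from (8.9, 3.8) to (7.1, 1.1), a distance of √(1.8² + 2.7²) ≈ 3.2.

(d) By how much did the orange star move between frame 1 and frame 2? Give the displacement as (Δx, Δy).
(-0.2, 0.7)

The orange star was at (2.0, 4.1) in frame 1 and (1.8, 4.8) in frame 2.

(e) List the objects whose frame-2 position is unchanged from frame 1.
the purple triangle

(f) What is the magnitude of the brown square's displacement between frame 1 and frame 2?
0.7

The brown square moved from (9.1, 1.6) to (8.5, 1.9), a distance of √(0.6² + 0.3²) ≈ 0.7.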